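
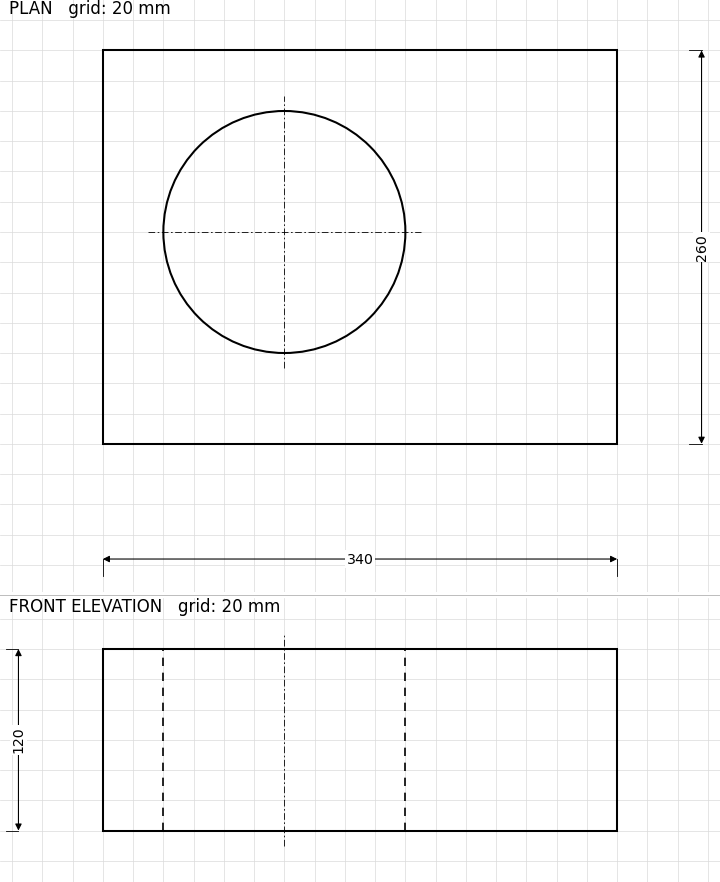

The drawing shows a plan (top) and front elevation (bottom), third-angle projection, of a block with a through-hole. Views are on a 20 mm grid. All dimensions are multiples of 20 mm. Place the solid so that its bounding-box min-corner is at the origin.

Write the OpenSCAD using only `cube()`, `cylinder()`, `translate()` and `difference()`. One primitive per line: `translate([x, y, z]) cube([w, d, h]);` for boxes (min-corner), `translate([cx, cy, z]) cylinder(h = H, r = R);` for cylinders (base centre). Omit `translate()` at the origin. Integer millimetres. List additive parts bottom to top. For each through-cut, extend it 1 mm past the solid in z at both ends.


difference() {
  cube([340, 260, 120]);
  translate([120, 140, -1]) cylinder(h = 122, r = 80);
}


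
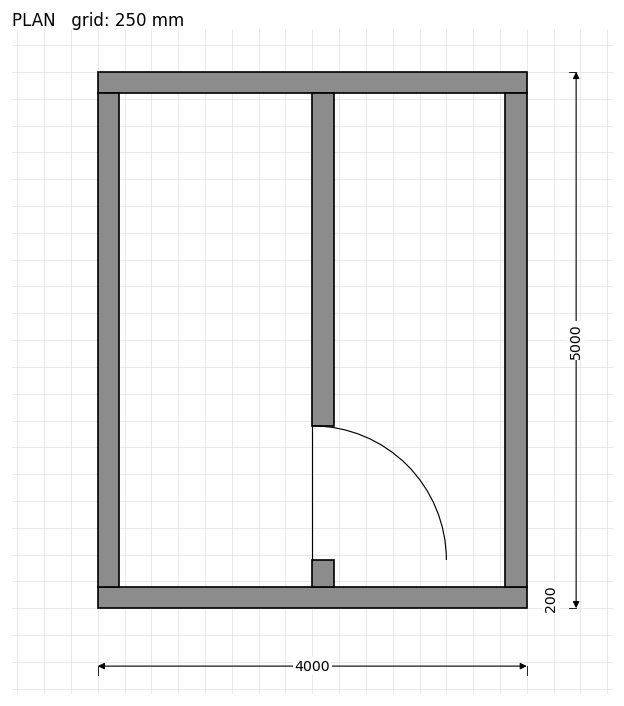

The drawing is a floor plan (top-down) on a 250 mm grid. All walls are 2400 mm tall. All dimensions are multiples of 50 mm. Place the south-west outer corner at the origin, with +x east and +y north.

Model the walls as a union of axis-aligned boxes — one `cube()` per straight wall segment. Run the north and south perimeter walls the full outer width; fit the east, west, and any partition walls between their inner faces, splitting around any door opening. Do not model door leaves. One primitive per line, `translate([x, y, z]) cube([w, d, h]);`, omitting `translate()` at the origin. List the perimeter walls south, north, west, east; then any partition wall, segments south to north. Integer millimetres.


cube([4000, 200, 2400]);
translate([0, 4800, 0]) cube([4000, 200, 2400]);
translate([0, 200, 0]) cube([200, 4600, 2400]);
translate([3800, 200, 0]) cube([200, 4600, 2400]);
translate([2000, 200, 0]) cube([200, 250, 2400]);
translate([2000, 1700, 0]) cube([200, 3100, 2400]);


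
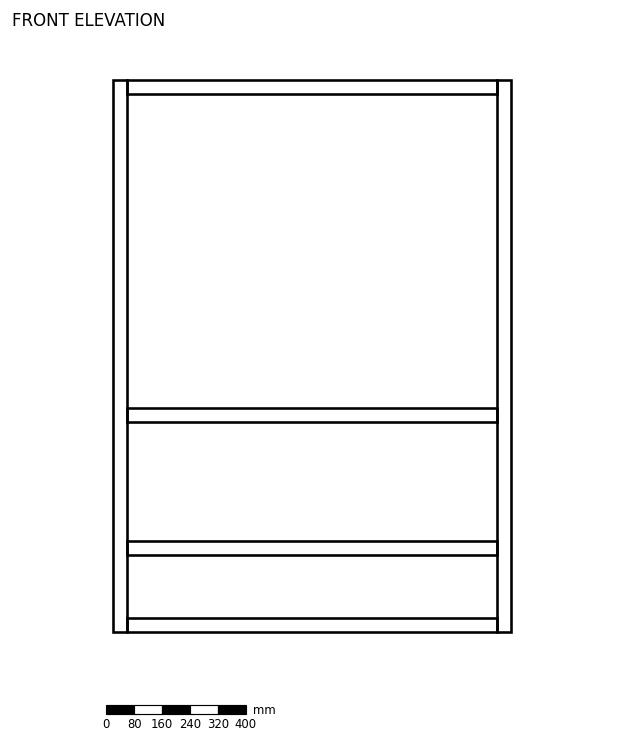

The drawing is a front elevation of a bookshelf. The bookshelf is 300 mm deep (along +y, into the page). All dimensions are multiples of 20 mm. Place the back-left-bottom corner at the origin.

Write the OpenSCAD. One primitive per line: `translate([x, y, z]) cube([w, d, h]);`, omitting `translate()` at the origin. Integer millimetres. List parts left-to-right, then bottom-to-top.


cube([40, 300, 1580]);
translate([40, 0, 0]) cube([1060, 300, 40]);
translate([40, 0, 220]) cube([1060, 300, 40]);
translate([40, 0, 600]) cube([1060, 300, 40]);
translate([40, 0, 1540]) cube([1060, 300, 40]);
translate([1100, 0, 0]) cube([40, 300, 1580]);


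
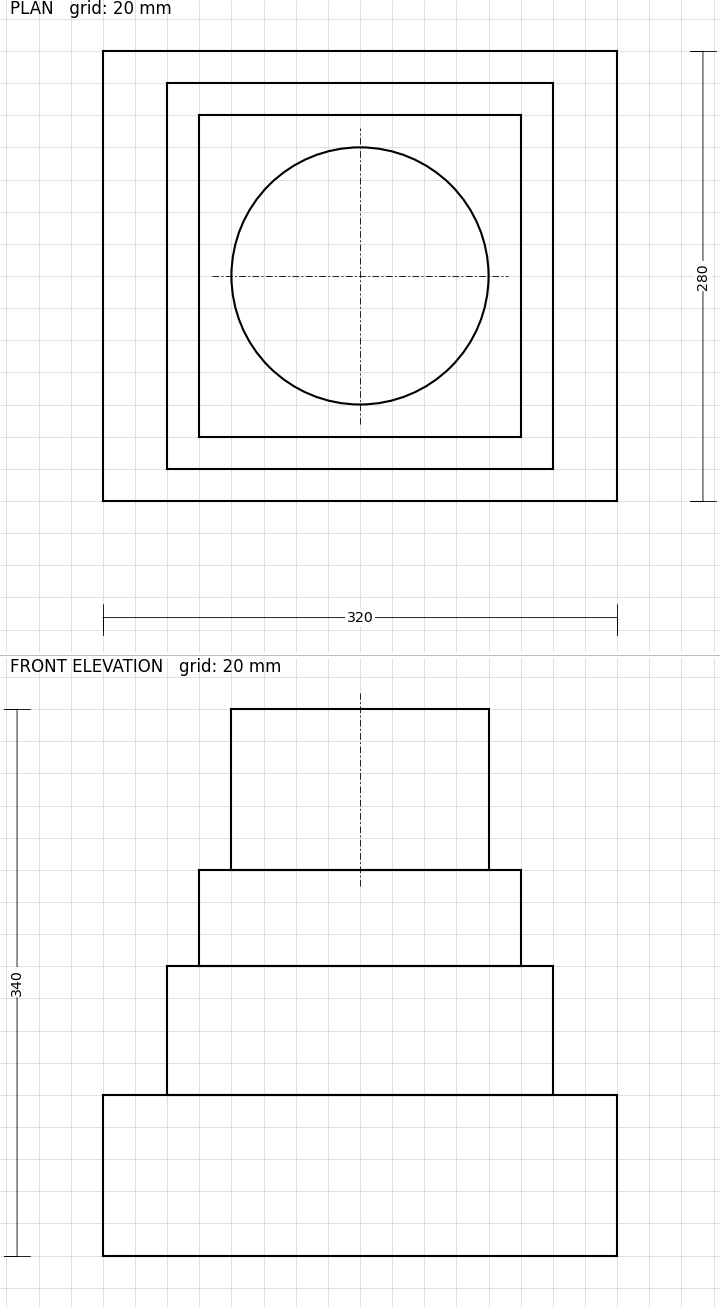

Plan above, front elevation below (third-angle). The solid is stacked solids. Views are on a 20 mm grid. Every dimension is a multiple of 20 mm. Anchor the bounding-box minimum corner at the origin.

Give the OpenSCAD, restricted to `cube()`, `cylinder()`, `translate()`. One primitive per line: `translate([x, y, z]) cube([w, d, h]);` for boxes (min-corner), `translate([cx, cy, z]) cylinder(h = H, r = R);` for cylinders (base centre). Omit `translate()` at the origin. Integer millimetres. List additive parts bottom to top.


cube([320, 280, 100]);
translate([40, 20, 100]) cube([240, 240, 80]);
translate([60, 40, 180]) cube([200, 200, 60]);
translate([160, 140, 240]) cylinder(h = 100, r = 80);


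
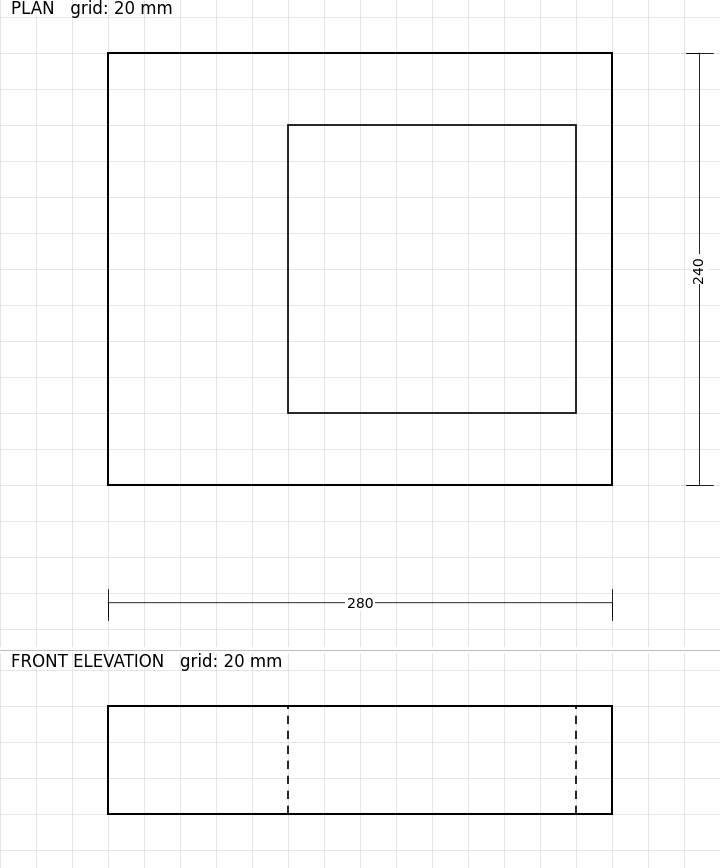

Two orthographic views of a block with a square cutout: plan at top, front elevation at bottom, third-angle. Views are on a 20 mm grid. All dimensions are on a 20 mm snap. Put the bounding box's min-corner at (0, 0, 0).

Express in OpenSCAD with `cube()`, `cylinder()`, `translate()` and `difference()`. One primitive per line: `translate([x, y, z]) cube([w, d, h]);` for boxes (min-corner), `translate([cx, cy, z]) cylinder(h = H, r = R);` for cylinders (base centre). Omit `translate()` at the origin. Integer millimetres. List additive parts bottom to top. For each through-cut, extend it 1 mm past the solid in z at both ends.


difference() {
  cube([280, 240, 60]);
  translate([100, 40, -1]) cube([160, 160, 62]);
}


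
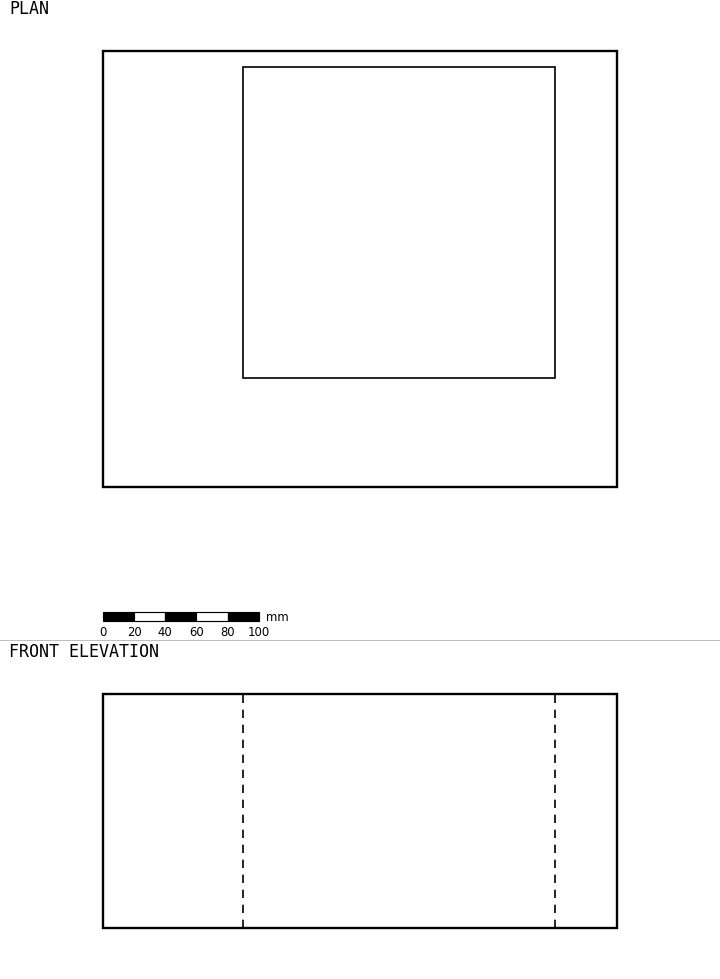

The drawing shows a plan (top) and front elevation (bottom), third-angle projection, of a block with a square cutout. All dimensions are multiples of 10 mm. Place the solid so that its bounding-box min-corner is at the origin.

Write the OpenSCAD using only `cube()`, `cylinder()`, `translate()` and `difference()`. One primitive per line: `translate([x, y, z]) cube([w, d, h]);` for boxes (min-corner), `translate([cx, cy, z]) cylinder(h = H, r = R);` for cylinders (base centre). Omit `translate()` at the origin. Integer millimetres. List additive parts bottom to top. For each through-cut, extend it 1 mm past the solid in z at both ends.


difference() {
  cube([330, 280, 150]);
  translate([90, 70, -1]) cube([200, 200, 152]);
}


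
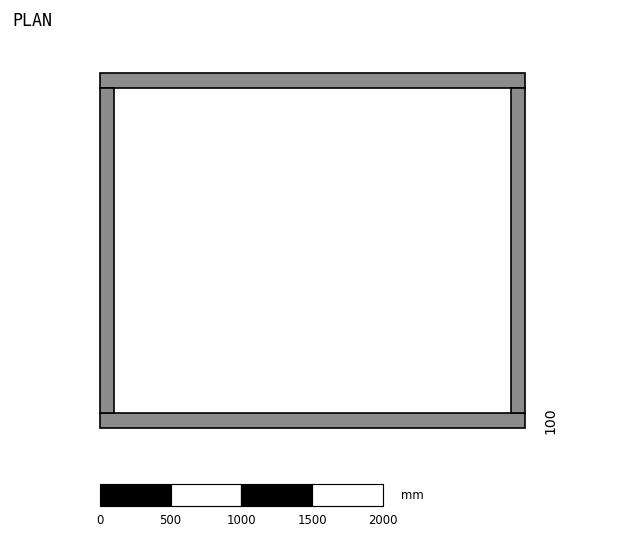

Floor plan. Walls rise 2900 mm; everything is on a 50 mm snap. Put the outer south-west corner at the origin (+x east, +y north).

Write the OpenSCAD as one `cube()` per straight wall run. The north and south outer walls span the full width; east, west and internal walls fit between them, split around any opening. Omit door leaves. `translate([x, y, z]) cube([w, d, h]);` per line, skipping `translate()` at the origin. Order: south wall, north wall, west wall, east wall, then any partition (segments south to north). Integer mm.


cube([3000, 100, 2900]);
translate([0, 2400, 0]) cube([3000, 100, 2900]);
translate([0, 100, 0]) cube([100, 2300, 2900]);
translate([2900, 100, 0]) cube([100, 2300, 2900]);


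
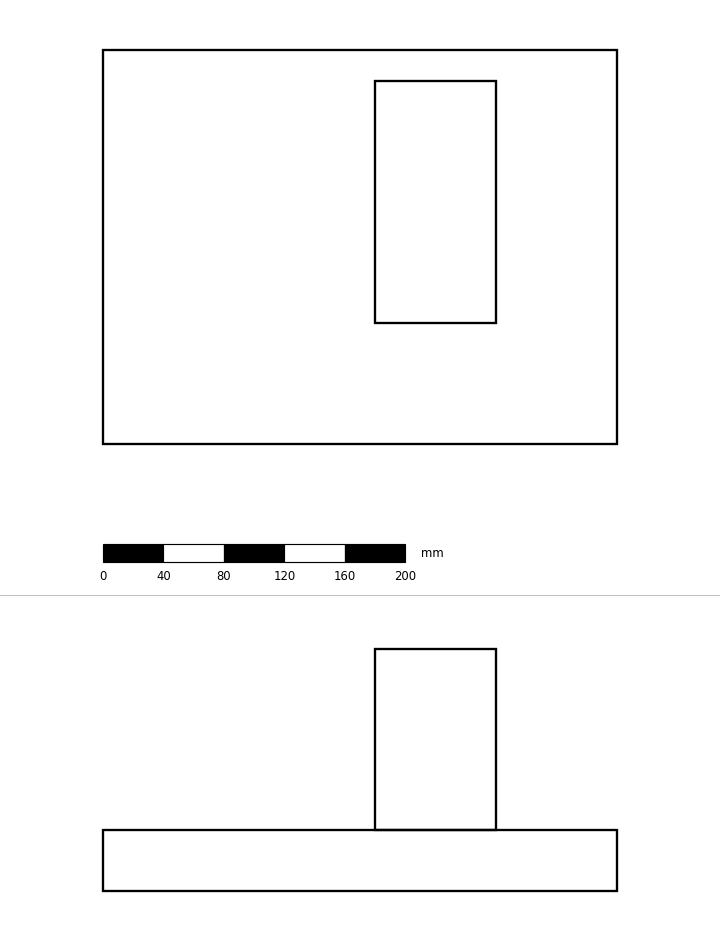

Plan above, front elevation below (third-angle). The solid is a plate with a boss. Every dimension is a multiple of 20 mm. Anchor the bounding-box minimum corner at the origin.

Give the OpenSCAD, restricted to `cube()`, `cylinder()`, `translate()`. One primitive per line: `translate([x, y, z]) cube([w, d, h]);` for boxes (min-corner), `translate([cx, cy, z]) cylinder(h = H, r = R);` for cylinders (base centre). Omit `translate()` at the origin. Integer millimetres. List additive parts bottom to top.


cube([340, 260, 40]);
translate([180, 80, 40]) cube([80, 160, 120]);


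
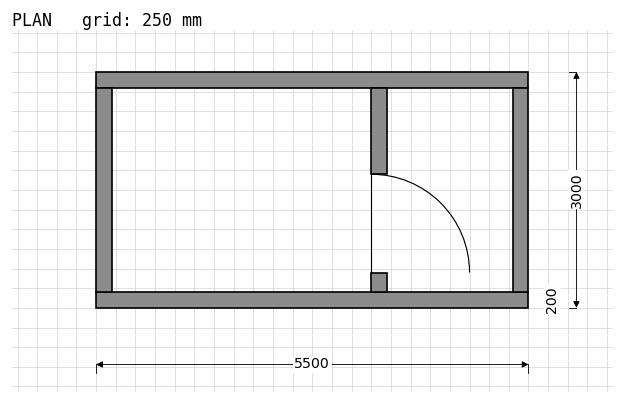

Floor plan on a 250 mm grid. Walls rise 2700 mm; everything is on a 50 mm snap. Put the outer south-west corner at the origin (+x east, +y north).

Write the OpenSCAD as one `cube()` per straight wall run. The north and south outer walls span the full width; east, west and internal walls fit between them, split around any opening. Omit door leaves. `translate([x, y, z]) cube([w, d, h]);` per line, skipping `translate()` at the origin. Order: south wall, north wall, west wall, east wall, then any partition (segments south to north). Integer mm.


cube([5500, 200, 2700]);
translate([0, 2800, 0]) cube([5500, 200, 2700]);
translate([0, 200, 0]) cube([200, 2600, 2700]);
translate([5300, 200, 0]) cube([200, 2600, 2700]);
translate([3500, 200, 0]) cube([200, 250, 2700]);
translate([3500, 1700, 0]) cube([200, 1100, 2700]);


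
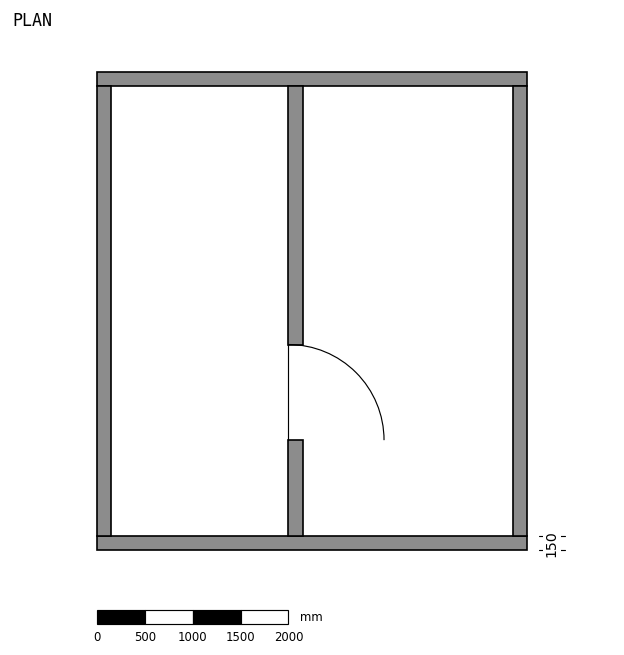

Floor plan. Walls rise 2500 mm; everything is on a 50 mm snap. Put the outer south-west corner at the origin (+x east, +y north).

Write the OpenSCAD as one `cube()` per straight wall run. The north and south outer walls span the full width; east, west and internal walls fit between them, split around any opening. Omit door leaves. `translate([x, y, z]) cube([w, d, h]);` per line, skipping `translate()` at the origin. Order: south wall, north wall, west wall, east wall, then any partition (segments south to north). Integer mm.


cube([4500, 150, 2500]);
translate([0, 4850, 0]) cube([4500, 150, 2500]);
translate([0, 150, 0]) cube([150, 4700, 2500]);
translate([4350, 150, 0]) cube([150, 4700, 2500]);
translate([2000, 150, 0]) cube([150, 1000, 2500]);
translate([2000, 2150, 0]) cube([150, 2700, 2500]);


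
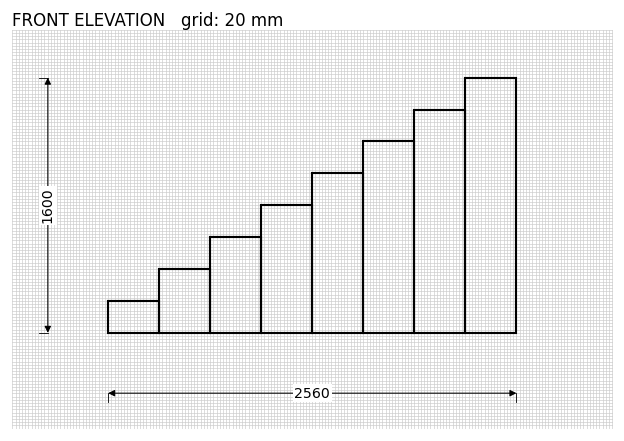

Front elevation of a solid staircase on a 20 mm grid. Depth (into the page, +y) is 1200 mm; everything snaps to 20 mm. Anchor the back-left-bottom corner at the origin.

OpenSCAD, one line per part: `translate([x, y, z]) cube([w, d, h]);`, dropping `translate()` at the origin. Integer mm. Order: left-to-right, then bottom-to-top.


cube([320, 1200, 200]);
translate([320, 0, 0]) cube([320, 1200, 400]);
translate([640, 0, 0]) cube([320, 1200, 600]);
translate([960, 0, 0]) cube([320, 1200, 800]);
translate([1280, 0, 0]) cube([320, 1200, 1000]);
translate([1600, 0, 0]) cube([320, 1200, 1200]);
translate([1920, 0, 0]) cube([320, 1200, 1400]);
translate([2240, 0, 0]) cube([320, 1200, 1600]);


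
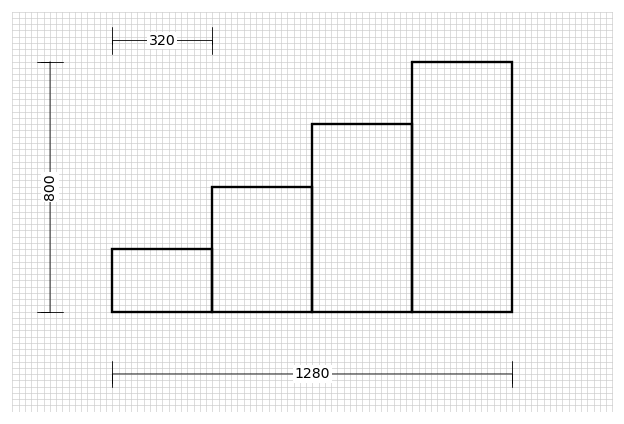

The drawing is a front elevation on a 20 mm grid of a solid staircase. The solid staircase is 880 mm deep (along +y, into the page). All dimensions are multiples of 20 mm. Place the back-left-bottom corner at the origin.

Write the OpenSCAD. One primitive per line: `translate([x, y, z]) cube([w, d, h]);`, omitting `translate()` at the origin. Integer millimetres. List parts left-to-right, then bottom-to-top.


cube([320, 880, 200]);
translate([320, 0, 0]) cube([320, 880, 400]);
translate([640, 0, 0]) cube([320, 880, 600]);
translate([960, 0, 0]) cube([320, 880, 800]);


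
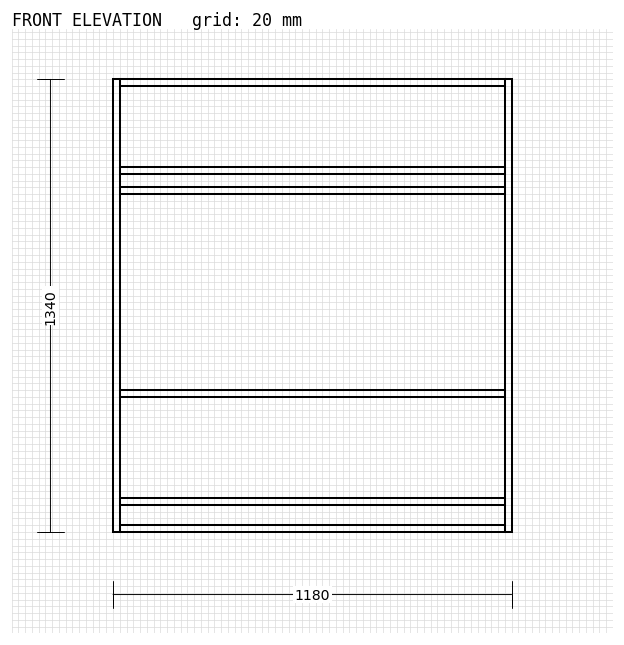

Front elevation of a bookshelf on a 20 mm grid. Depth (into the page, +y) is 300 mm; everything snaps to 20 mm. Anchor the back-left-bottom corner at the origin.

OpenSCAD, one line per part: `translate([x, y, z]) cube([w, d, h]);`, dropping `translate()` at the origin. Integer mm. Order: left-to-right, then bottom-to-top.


cube([20, 300, 1340]);
translate([20, 0, 0]) cube([1140, 300, 20]);
translate([20, 0, 80]) cube([1140, 300, 20]);
translate([20, 0, 400]) cube([1140, 300, 20]);
translate([20, 0, 1000]) cube([1140, 300, 20]);
translate([20, 0, 1060]) cube([1140, 300, 20]);
translate([20, 0, 1320]) cube([1140, 300, 20]);
translate([1160, 0, 0]) cube([20, 300, 1340]);


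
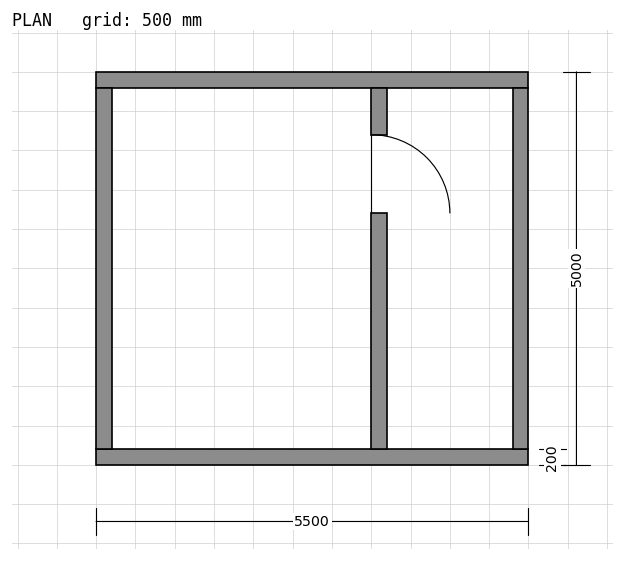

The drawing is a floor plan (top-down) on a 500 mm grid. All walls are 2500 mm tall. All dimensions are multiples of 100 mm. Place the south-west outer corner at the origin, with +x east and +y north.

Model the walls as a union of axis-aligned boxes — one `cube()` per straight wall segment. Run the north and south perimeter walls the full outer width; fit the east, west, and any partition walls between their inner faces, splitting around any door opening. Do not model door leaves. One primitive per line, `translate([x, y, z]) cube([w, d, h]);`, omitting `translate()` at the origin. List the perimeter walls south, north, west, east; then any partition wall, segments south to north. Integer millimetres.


cube([5500, 200, 2500]);
translate([0, 4800, 0]) cube([5500, 200, 2500]);
translate([0, 200, 0]) cube([200, 4600, 2500]);
translate([5300, 200, 0]) cube([200, 4600, 2500]);
translate([3500, 200, 0]) cube([200, 3000, 2500]);
translate([3500, 4200, 0]) cube([200, 600, 2500]);


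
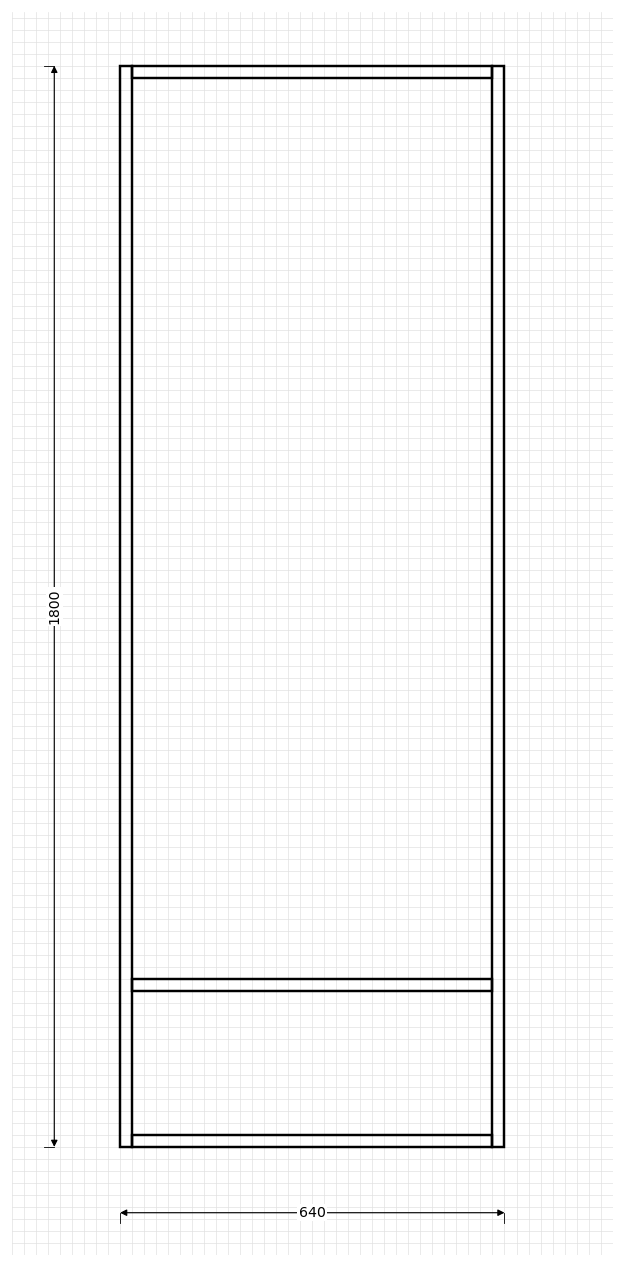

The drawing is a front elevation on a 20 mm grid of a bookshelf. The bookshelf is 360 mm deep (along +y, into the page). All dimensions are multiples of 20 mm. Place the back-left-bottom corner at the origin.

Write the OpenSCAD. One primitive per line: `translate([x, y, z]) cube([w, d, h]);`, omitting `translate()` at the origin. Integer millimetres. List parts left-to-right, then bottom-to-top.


cube([20, 360, 1800]);
translate([20, 0, 0]) cube([600, 360, 20]);
translate([20, 0, 260]) cube([600, 360, 20]);
translate([20, 0, 1780]) cube([600, 360, 20]);
translate([620, 0, 0]) cube([20, 360, 1800]);


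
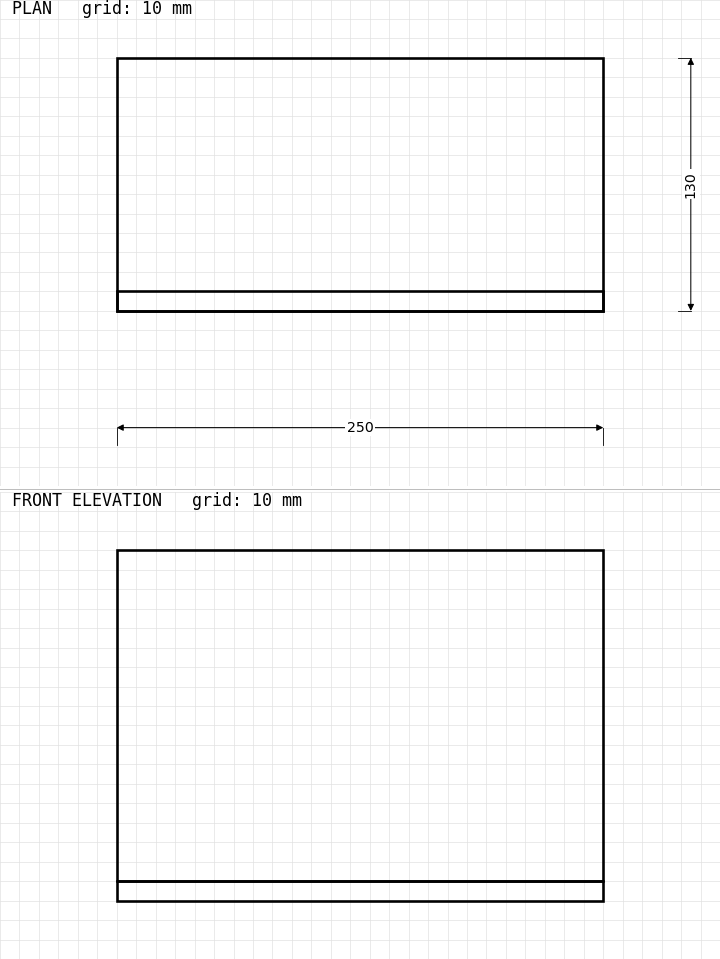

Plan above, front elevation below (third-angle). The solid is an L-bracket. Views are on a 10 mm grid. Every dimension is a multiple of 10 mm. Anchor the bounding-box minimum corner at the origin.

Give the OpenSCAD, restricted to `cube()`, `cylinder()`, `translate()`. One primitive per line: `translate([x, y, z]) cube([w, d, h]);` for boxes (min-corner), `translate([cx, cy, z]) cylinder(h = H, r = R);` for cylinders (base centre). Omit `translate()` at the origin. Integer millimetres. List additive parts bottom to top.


cube([250, 130, 10]);
translate([0, 0, 10]) cube([250, 10, 170]);


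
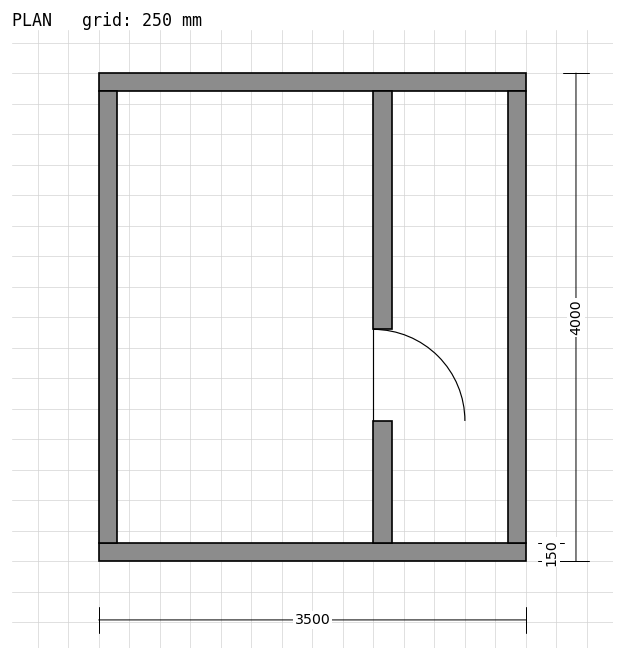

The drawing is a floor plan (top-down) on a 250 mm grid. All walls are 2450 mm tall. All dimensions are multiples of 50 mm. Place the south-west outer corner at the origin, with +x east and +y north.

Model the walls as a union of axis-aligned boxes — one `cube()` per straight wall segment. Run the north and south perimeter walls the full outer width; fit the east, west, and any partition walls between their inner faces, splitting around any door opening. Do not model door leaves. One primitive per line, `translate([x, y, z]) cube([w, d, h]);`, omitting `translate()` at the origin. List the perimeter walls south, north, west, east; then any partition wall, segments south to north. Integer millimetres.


cube([3500, 150, 2450]);
translate([0, 3850, 0]) cube([3500, 150, 2450]);
translate([0, 150, 0]) cube([150, 3700, 2450]);
translate([3350, 150, 0]) cube([150, 3700, 2450]);
translate([2250, 150, 0]) cube([150, 1000, 2450]);
translate([2250, 1900, 0]) cube([150, 1950, 2450]);


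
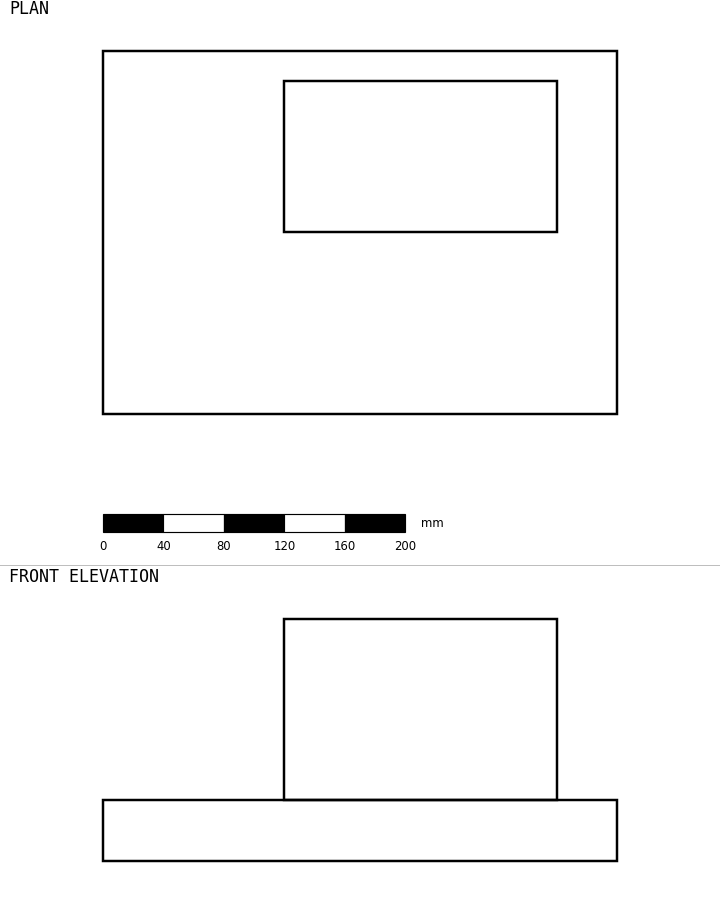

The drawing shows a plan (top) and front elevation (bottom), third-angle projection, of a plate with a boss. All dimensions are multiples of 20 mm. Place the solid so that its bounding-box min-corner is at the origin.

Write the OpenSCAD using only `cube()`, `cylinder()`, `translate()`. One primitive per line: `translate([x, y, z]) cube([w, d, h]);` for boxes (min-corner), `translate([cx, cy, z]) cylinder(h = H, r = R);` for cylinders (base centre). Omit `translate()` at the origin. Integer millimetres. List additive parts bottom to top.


cube([340, 240, 40]);
translate([120, 120, 40]) cube([180, 100, 120]);


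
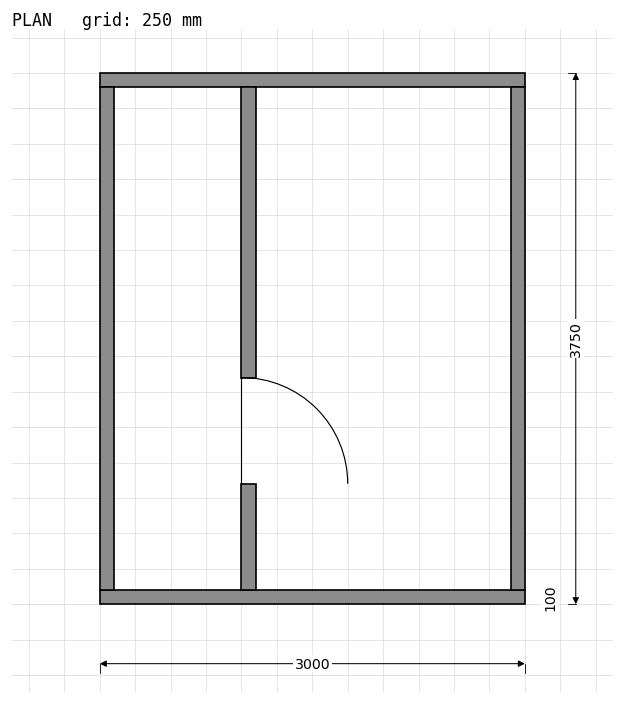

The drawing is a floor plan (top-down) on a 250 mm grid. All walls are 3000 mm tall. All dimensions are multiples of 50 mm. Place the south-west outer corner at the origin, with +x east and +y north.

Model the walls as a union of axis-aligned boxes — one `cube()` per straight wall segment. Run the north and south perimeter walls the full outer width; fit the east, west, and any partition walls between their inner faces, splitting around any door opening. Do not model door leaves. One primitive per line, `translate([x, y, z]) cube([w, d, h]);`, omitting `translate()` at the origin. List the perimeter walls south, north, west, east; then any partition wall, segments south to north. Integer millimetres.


cube([3000, 100, 3000]);
translate([0, 3650, 0]) cube([3000, 100, 3000]);
translate([0, 100, 0]) cube([100, 3550, 3000]);
translate([2900, 100, 0]) cube([100, 3550, 3000]);
translate([1000, 100, 0]) cube([100, 750, 3000]);
translate([1000, 1600, 0]) cube([100, 2050, 3000]);


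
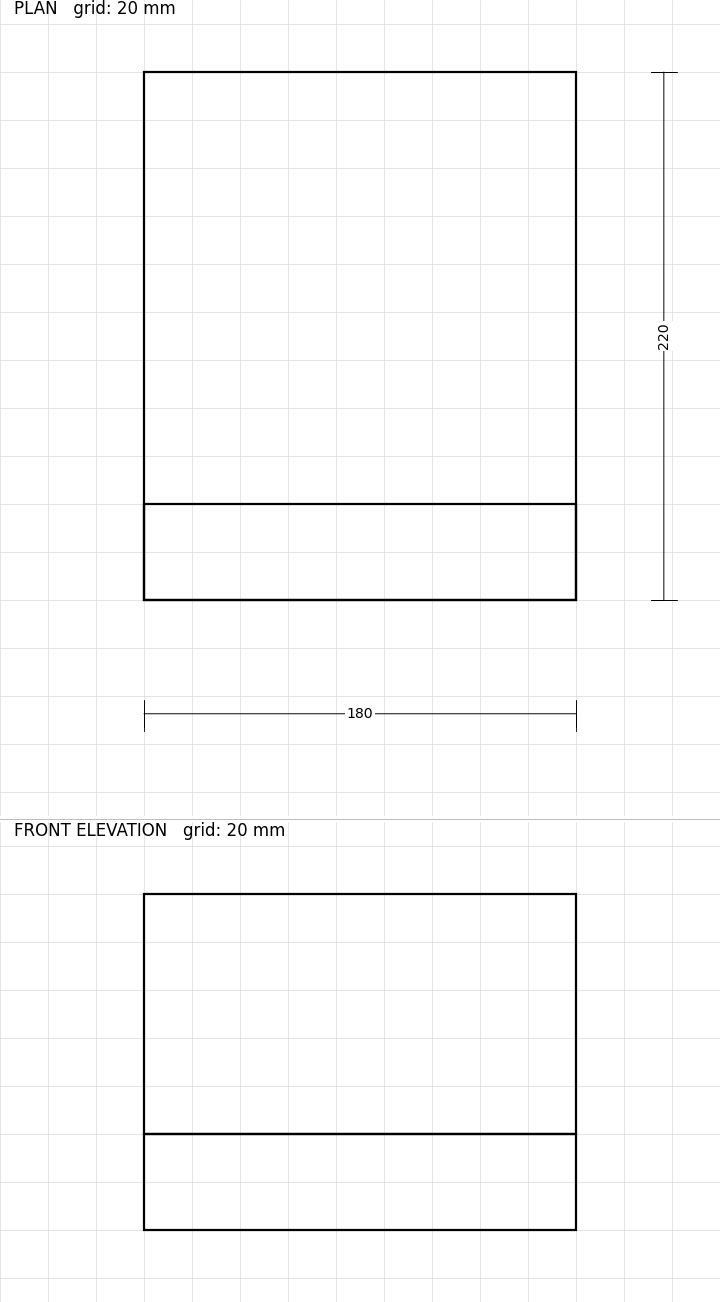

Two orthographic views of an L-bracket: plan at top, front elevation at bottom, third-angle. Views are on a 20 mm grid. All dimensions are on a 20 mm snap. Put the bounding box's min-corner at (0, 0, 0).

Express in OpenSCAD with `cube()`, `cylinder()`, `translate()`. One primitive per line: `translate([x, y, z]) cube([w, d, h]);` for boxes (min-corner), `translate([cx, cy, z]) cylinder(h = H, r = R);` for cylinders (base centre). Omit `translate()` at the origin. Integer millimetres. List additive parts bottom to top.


cube([180, 220, 40]);
translate([0, 0, 40]) cube([180, 40, 100]);


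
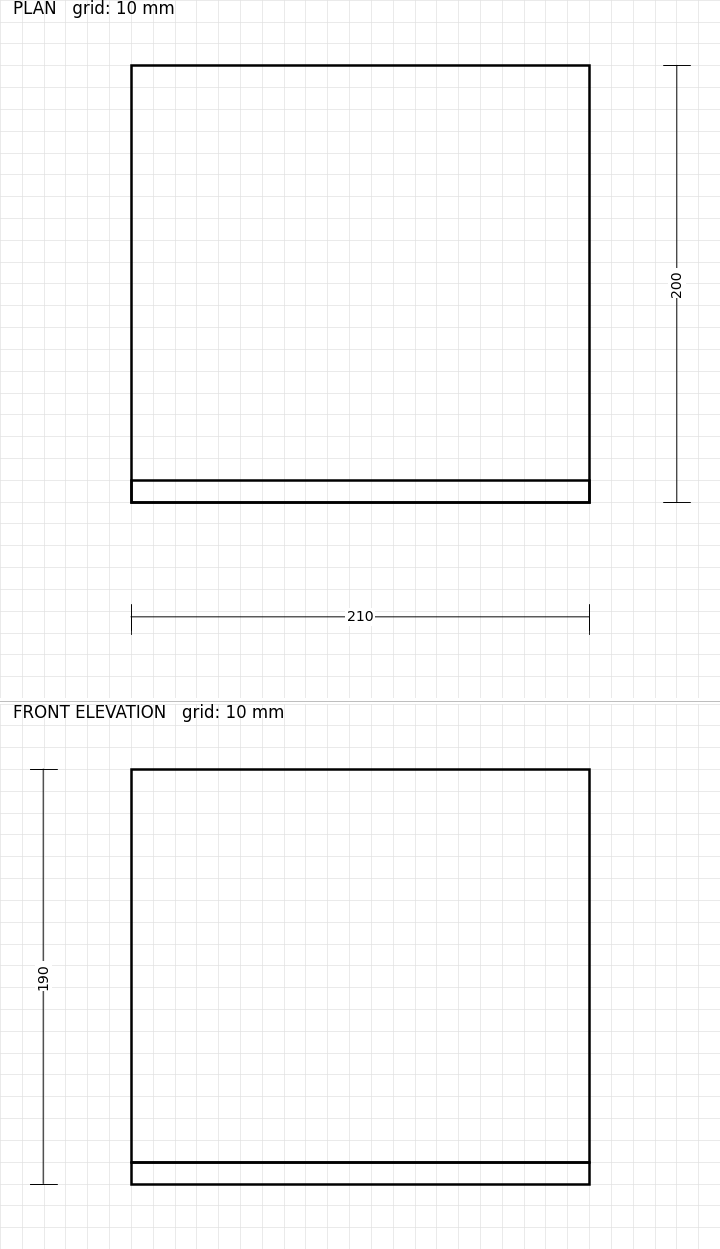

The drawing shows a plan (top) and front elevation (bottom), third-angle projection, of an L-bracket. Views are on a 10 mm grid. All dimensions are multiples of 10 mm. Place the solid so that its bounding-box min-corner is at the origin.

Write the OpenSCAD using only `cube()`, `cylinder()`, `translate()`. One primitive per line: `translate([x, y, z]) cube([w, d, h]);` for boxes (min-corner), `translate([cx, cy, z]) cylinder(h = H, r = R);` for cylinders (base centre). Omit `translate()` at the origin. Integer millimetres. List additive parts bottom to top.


cube([210, 200, 10]);
translate([0, 0, 10]) cube([210, 10, 180]);


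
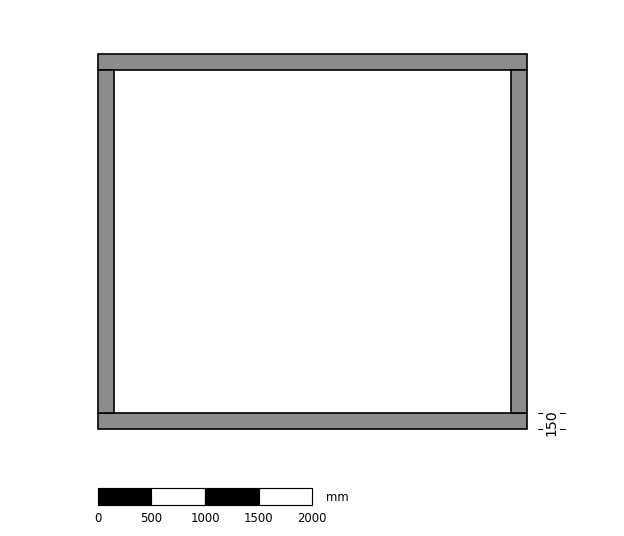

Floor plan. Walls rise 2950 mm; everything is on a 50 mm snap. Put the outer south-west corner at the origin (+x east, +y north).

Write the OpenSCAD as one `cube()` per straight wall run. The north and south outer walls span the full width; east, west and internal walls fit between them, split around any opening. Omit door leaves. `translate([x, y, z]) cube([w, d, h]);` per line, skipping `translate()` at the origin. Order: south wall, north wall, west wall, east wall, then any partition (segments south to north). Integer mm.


cube([4000, 150, 2950]);
translate([0, 3350, 0]) cube([4000, 150, 2950]);
translate([0, 150, 0]) cube([150, 3200, 2950]);
translate([3850, 150, 0]) cube([150, 3200, 2950]);


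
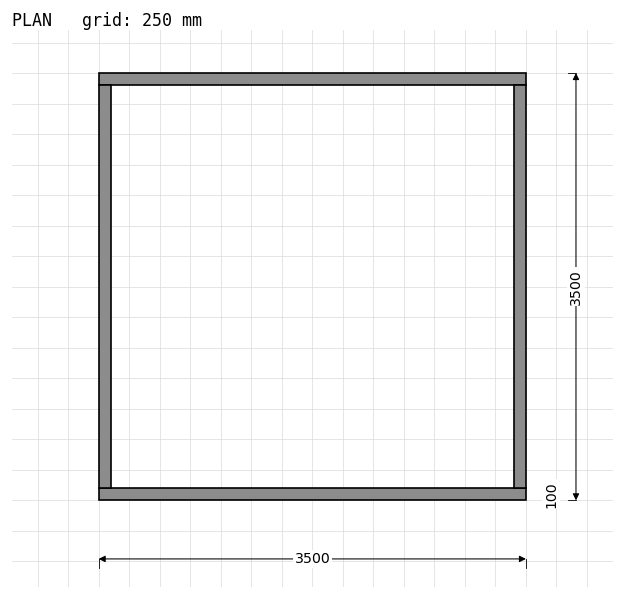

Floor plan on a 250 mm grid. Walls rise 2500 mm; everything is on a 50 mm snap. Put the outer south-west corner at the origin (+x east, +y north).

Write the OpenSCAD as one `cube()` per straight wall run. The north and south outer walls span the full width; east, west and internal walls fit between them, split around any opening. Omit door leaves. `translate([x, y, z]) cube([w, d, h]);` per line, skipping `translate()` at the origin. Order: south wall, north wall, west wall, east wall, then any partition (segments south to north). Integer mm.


cube([3500, 100, 2500]);
translate([0, 3400, 0]) cube([3500, 100, 2500]);
translate([0, 100, 0]) cube([100, 3300, 2500]);
translate([3400, 100, 0]) cube([100, 3300, 2500]);


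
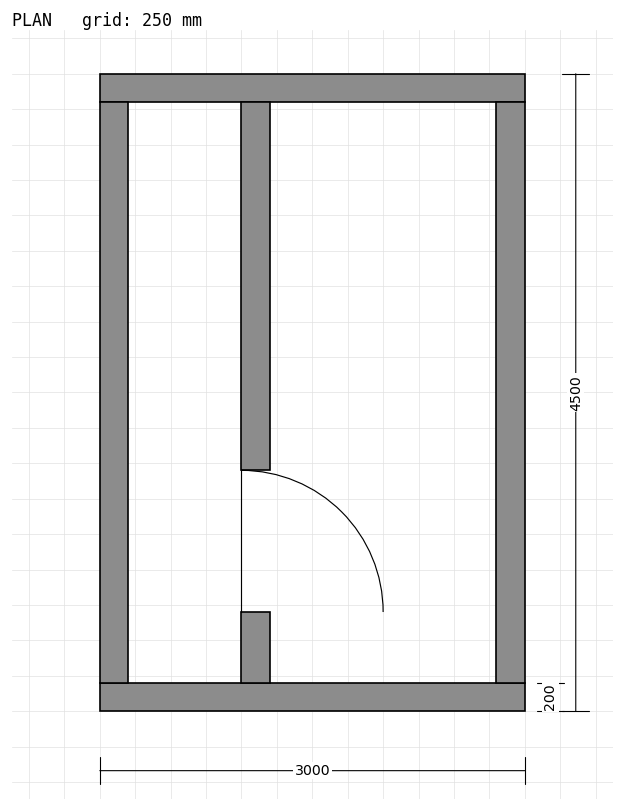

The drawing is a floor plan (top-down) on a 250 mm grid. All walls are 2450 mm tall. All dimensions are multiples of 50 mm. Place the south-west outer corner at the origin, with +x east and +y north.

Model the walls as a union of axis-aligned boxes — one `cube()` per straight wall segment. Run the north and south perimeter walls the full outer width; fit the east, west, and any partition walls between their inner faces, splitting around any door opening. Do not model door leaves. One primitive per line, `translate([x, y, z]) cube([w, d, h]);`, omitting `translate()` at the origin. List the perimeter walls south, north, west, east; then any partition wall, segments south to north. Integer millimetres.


cube([3000, 200, 2450]);
translate([0, 4300, 0]) cube([3000, 200, 2450]);
translate([0, 200, 0]) cube([200, 4100, 2450]);
translate([2800, 200, 0]) cube([200, 4100, 2450]);
translate([1000, 200, 0]) cube([200, 500, 2450]);
translate([1000, 1700, 0]) cube([200, 2600, 2450]);


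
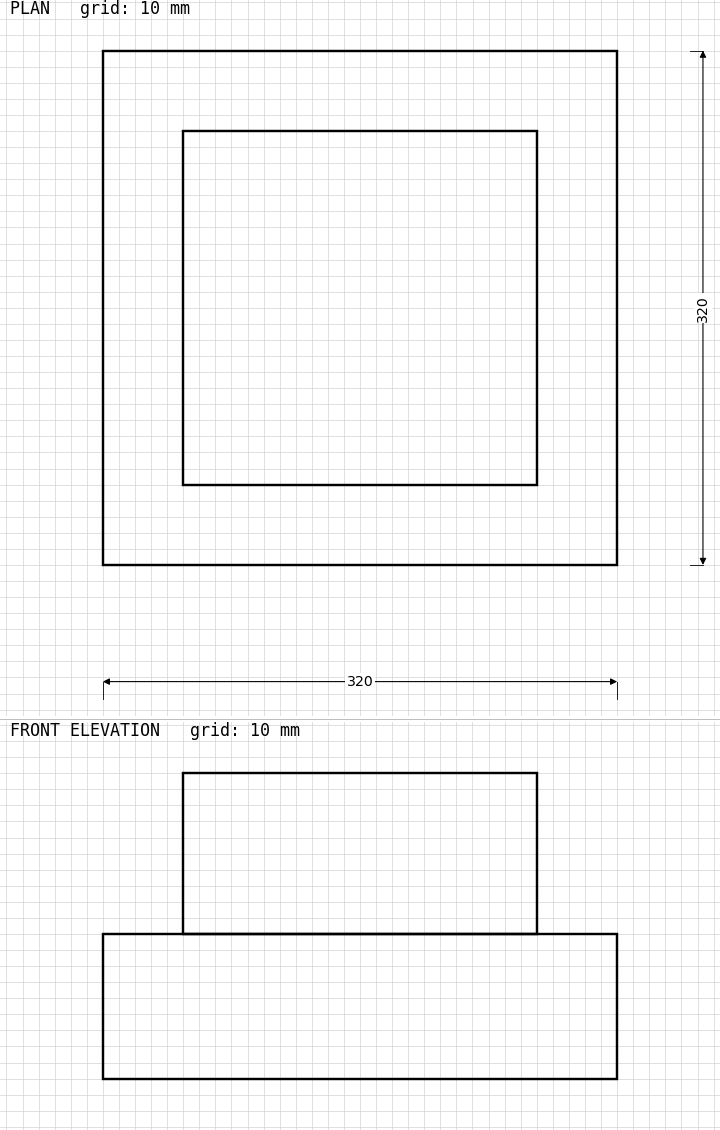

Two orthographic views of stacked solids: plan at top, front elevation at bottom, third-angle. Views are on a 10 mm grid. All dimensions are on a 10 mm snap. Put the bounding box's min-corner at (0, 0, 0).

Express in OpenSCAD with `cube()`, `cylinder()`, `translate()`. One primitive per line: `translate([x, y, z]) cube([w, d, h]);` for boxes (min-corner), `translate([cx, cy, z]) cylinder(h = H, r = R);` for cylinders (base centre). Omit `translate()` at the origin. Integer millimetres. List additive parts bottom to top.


cube([320, 320, 90]);
translate([50, 50, 90]) cube([220, 220, 100]);


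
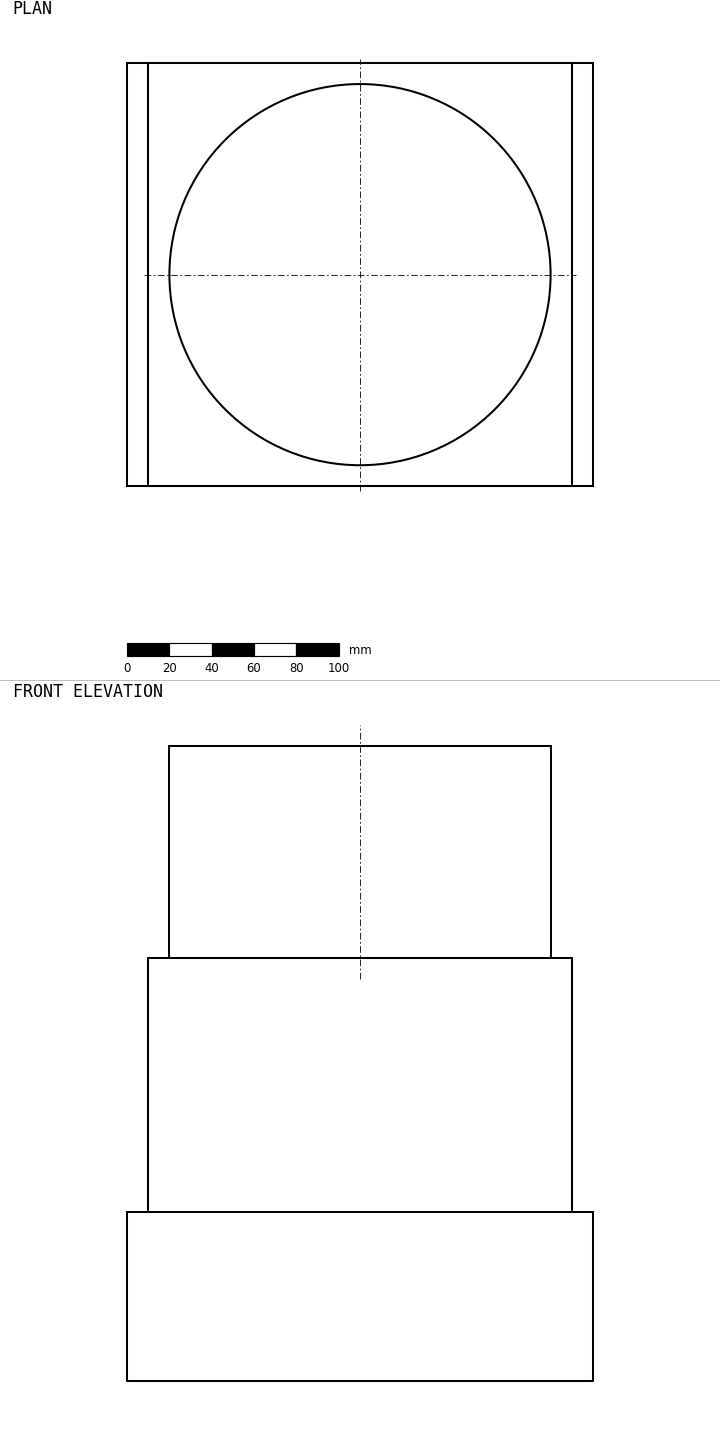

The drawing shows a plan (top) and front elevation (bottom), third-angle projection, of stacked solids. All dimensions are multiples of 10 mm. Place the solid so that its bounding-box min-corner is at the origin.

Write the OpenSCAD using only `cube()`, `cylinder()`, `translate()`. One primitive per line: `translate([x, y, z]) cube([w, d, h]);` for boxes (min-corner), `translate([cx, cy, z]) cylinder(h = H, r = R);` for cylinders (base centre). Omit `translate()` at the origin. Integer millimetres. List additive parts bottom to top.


cube([220, 200, 80]);
translate([10, 0, 80]) cube([200, 200, 120]);
translate([110, 100, 200]) cylinder(h = 100, r = 90);


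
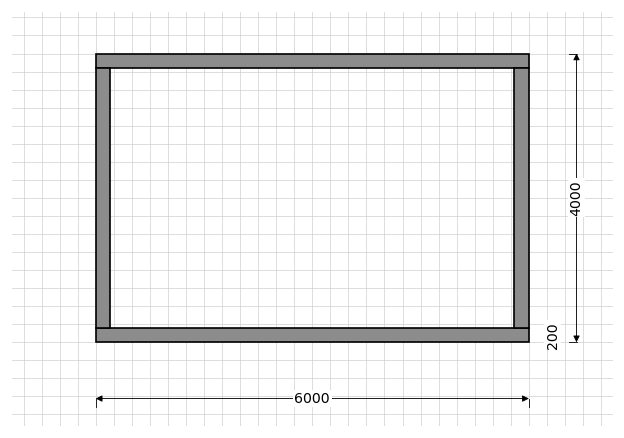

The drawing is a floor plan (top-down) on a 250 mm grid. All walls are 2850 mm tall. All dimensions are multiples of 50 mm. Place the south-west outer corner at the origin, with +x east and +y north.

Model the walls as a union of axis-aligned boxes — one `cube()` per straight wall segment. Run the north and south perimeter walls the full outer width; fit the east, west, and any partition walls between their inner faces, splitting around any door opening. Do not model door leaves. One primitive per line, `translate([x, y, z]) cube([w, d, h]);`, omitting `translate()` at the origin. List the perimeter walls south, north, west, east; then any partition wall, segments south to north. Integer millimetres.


cube([6000, 200, 2850]);
translate([0, 3800, 0]) cube([6000, 200, 2850]);
translate([0, 200, 0]) cube([200, 3600, 2850]);
translate([5800, 200, 0]) cube([200, 3600, 2850]);


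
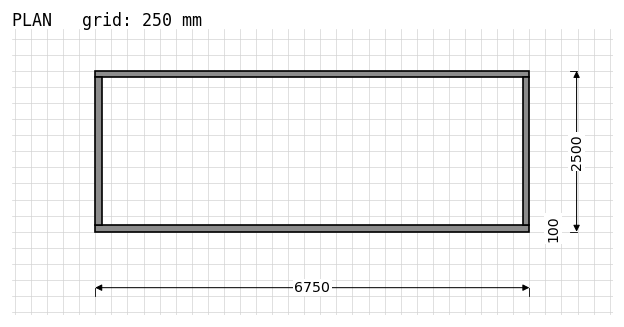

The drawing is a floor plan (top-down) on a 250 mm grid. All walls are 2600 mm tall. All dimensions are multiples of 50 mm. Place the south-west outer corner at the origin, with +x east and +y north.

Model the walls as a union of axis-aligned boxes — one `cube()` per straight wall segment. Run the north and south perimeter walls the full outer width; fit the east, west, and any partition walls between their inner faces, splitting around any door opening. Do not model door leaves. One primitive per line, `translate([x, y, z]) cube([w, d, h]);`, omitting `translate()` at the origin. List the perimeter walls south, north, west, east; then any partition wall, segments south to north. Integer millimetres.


cube([6750, 100, 2600]);
translate([0, 2400, 0]) cube([6750, 100, 2600]);
translate([0, 100, 0]) cube([100, 2300, 2600]);
translate([6650, 100, 0]) cube([100, 2300, 2600]);


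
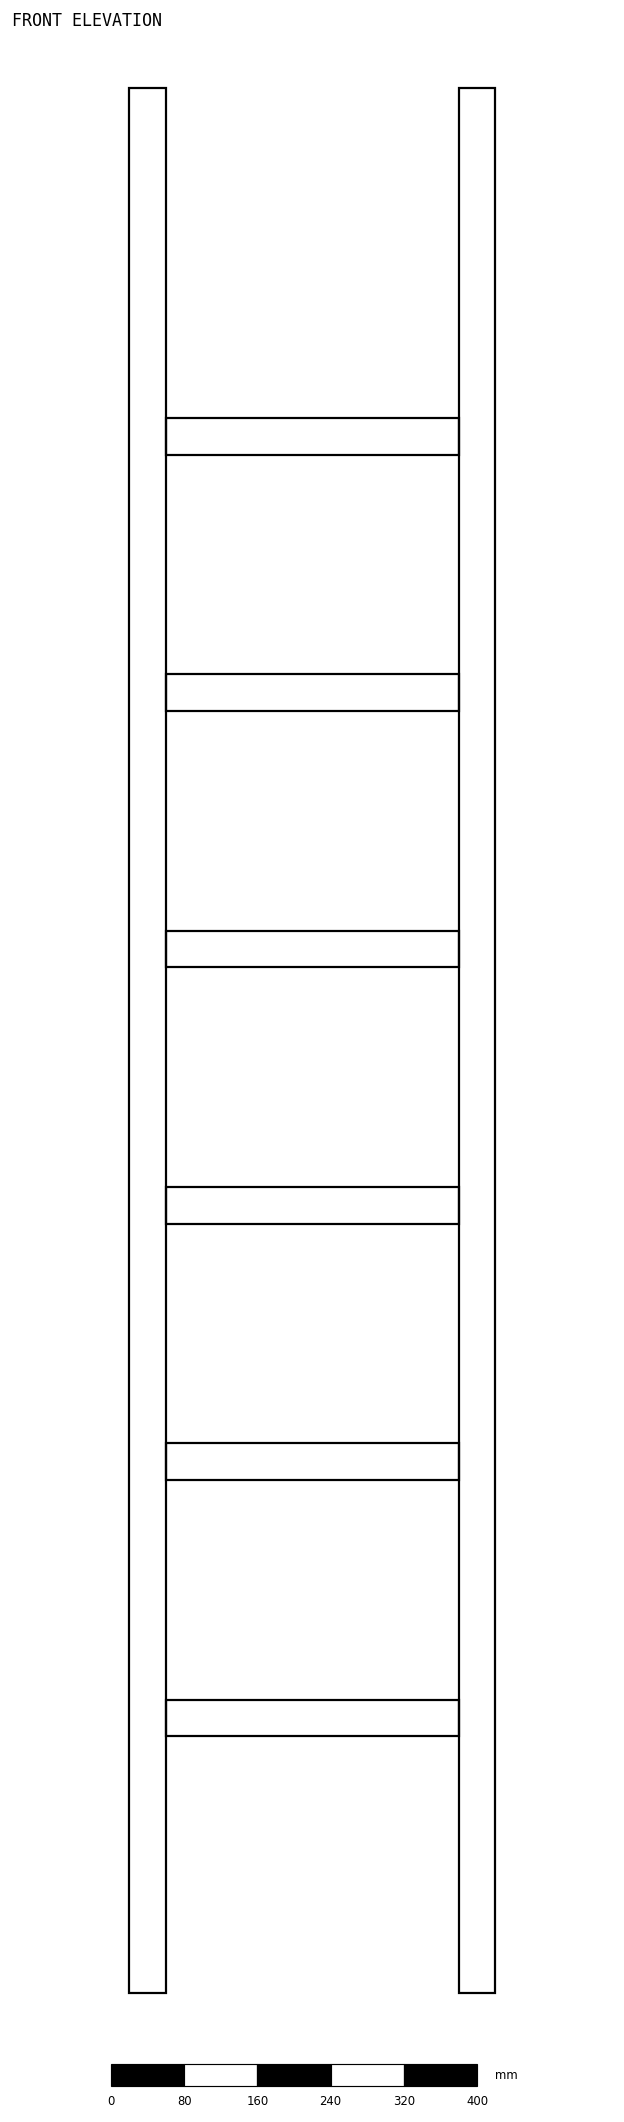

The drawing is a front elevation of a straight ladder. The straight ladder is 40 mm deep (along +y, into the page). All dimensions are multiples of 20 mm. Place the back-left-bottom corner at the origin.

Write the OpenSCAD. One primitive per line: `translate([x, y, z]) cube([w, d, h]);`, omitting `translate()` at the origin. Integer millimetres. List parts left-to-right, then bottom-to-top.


cube([40, 40, 2080]);
translate([40, 0, 280]) cube([320, 40, 40]);
translate([40, 0, 560]) cube([320, 40, 40]);
translate([40, 0, 840]) cube([320, 40, 40]);
translate([40, 0, 1120]) cube([320, 40, 40]);
translate([40, 0, 1400]) cube([320, 40, 40]);
translate([40, 0, 1680]) cube([320, 40, 40]);
translate([360, 0, 0]) cube([40, 40, 2080]);


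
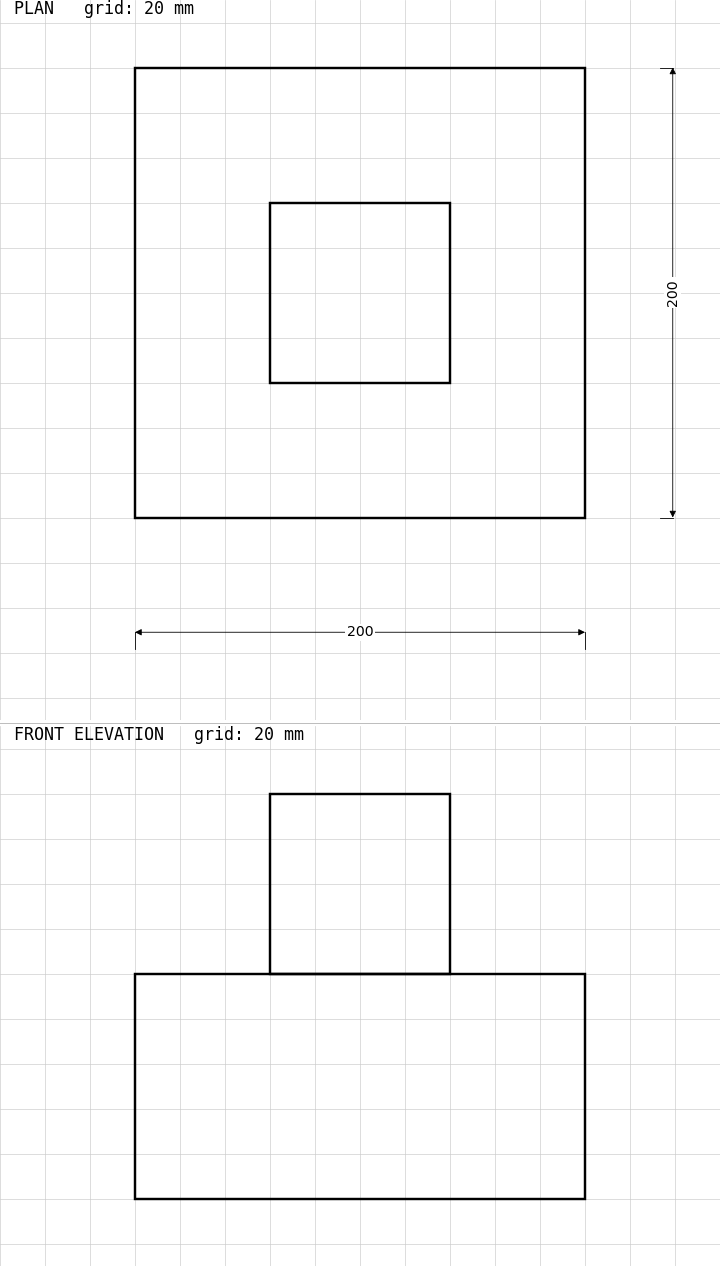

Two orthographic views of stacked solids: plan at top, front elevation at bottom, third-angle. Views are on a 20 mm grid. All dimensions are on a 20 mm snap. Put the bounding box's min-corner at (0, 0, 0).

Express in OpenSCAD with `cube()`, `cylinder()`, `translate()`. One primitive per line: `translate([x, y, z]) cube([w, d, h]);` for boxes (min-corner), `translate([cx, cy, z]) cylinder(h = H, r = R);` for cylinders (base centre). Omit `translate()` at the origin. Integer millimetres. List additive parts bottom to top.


cube([200, 200, 100]);
translate([60, 60, 100]) cube([80, 80, 80]);


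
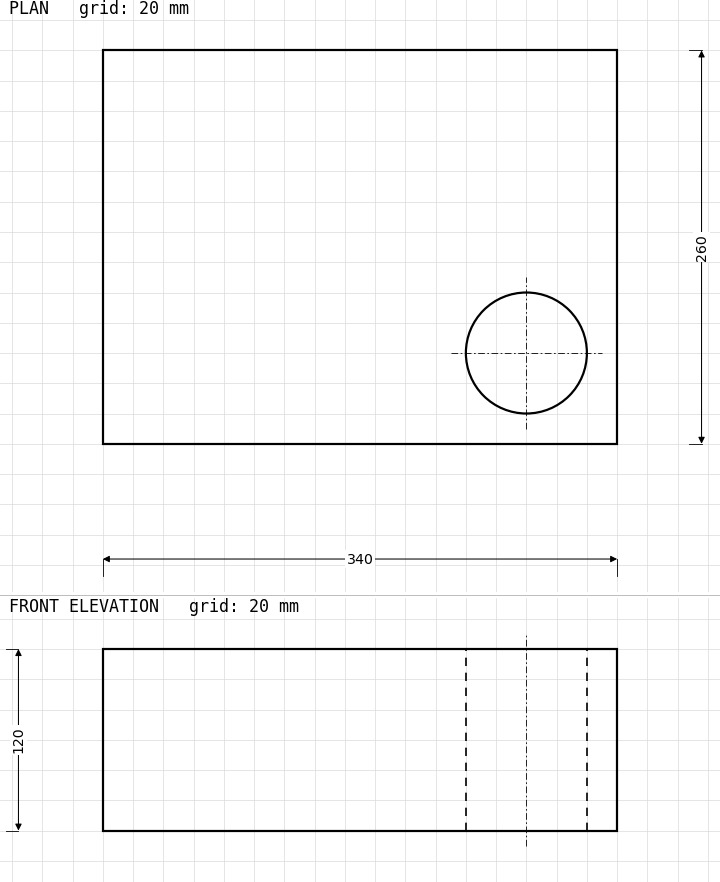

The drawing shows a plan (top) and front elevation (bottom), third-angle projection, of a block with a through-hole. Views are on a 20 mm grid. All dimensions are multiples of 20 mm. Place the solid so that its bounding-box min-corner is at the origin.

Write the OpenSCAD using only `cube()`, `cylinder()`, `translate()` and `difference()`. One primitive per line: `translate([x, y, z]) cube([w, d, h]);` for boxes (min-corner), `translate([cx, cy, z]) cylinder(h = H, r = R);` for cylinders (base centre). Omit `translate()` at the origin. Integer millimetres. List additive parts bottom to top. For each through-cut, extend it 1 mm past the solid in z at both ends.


difference() {
  cube([340, 260, 120]);
  translate([280, 60, -1]) cylinder(h = 122, r = 40);
}


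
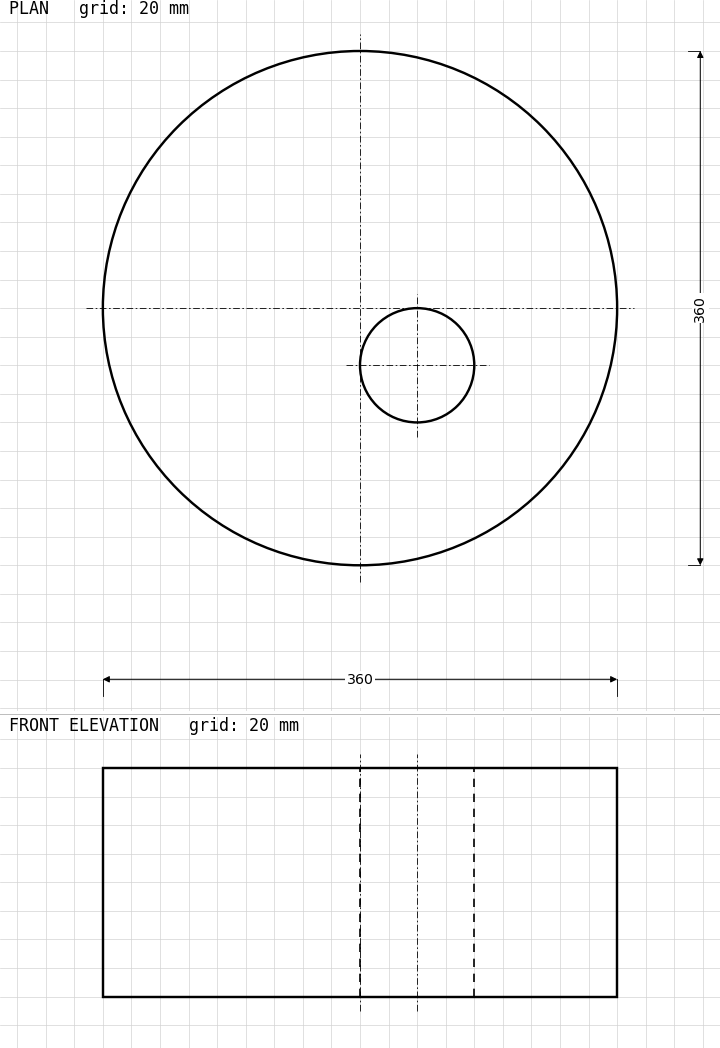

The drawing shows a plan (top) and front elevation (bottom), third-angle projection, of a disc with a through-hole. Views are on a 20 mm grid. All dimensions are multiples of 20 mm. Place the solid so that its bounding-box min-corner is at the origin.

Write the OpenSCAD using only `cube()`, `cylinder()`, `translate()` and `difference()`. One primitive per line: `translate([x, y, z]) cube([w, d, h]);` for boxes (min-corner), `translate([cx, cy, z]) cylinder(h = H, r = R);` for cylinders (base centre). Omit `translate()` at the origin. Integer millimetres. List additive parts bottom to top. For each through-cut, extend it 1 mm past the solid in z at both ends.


difference() {
  translate([180, 180, 0]) cylinder(h = 160, r = 180);
  translate([220, 140, -1]) cylinder(h = 162, r = 40);
}


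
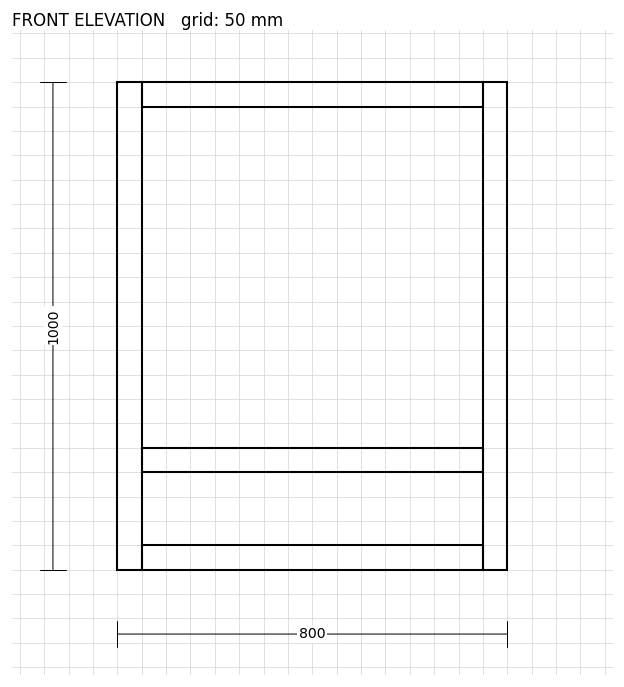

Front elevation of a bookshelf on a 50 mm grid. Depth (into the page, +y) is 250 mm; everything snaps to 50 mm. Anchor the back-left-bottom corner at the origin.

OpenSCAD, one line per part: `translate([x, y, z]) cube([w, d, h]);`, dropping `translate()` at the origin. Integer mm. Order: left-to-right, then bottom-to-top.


cube([50, 250, 1000]);
translate([50, 0, 0]) cube([700, 250, 50]);
translate([50, 0, 200]) cube([700, 250, 50]);
translate([50, 0, 950]) cube([700, 250, 50]);
translate([750, 0, 0]) cube([50, 250, 1000]);


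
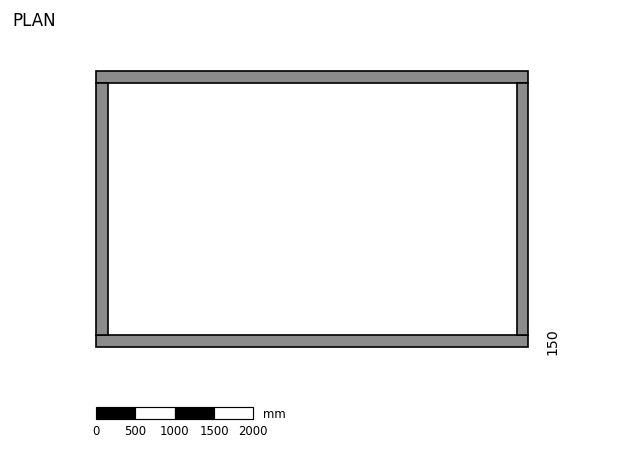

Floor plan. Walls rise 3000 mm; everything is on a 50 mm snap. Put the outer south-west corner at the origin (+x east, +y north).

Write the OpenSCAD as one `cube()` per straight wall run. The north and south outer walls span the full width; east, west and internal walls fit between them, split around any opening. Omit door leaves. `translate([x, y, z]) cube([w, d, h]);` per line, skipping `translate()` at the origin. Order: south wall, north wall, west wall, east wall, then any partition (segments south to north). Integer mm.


cube([5500, 150, 3000]);
translate([0, 3350, 0]) cube([5500, 150, 3000]);
translate([0, 150, 0]) cube([150, 3200, 3000]);
translate([5350, 150, 0]) cube([150, 3200, 3000]);


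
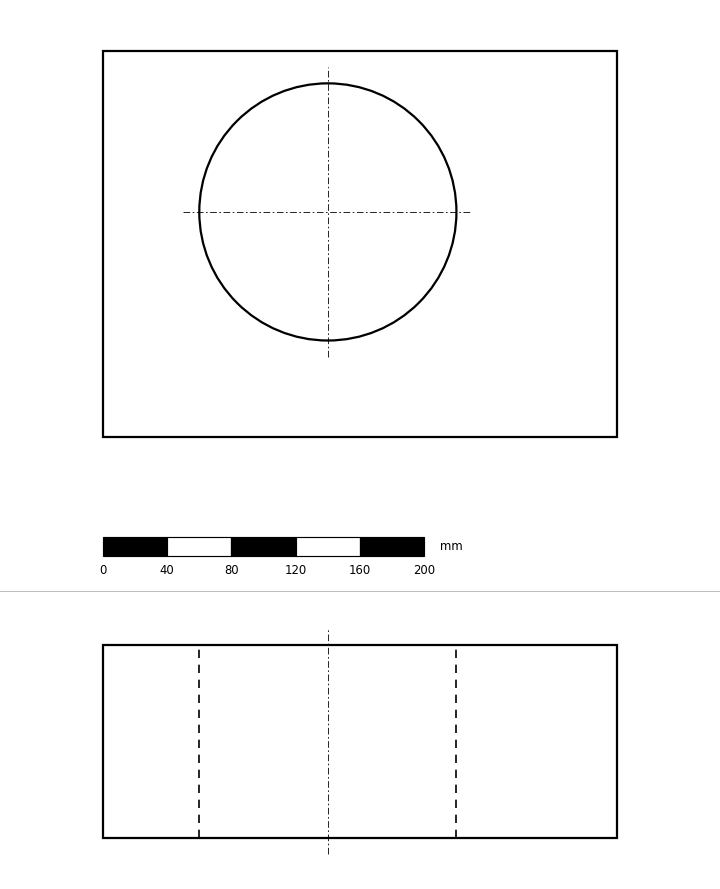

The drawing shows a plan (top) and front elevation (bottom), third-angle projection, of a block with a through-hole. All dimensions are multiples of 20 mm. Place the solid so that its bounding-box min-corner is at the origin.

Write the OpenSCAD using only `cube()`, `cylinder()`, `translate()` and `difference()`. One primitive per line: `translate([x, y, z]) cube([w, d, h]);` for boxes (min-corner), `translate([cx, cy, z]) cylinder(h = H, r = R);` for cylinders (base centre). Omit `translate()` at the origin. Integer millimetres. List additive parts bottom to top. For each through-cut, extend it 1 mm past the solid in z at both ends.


difference() {
  cube([320, 240, 120]);
  translate([140, 140, -1]) cylinder(h = 122, r = 80);
}


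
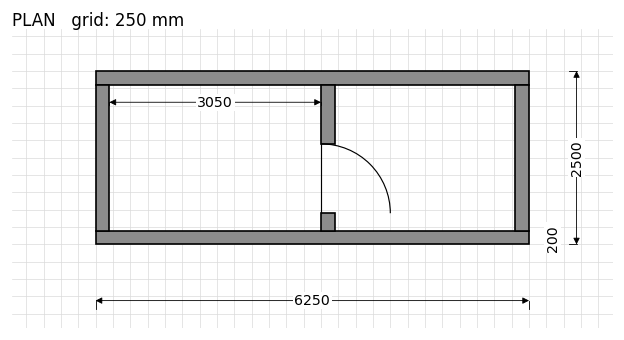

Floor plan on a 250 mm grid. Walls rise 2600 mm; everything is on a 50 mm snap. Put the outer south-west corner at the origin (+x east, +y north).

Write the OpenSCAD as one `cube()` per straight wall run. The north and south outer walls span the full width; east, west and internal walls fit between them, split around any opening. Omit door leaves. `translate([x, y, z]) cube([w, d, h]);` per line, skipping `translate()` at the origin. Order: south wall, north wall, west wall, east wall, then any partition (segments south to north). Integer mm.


cube([6250, 200, 2600]);
translate([0, 2300, 0]) cube([6250, 200, 2600]);
translate([0, 200, 0]) cube([200, 2100, 2600]);
translate([6050, 200, 0]) cube([200, 2100, 2600]);
translate([3250, 200, 0]) cube([200, 250, 2600]);
translate([3250, 1450, 0]) cube([200, 850, 2600]);


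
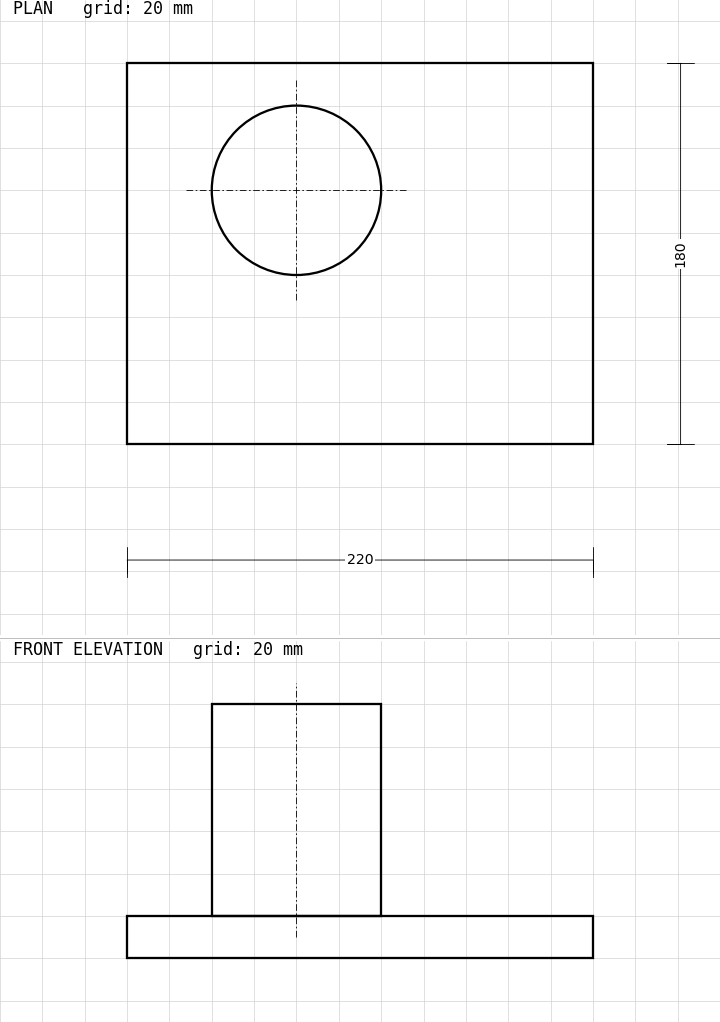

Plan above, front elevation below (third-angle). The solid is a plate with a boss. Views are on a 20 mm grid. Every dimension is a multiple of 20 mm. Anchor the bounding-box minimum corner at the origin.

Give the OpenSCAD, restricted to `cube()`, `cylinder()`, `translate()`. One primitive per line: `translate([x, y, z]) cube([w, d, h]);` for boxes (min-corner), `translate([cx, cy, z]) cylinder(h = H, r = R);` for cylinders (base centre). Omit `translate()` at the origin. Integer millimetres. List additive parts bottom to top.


cube([220, 180, 20]);
translate([80, 120, 20]) cylinder(h = 100, r = 40);
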